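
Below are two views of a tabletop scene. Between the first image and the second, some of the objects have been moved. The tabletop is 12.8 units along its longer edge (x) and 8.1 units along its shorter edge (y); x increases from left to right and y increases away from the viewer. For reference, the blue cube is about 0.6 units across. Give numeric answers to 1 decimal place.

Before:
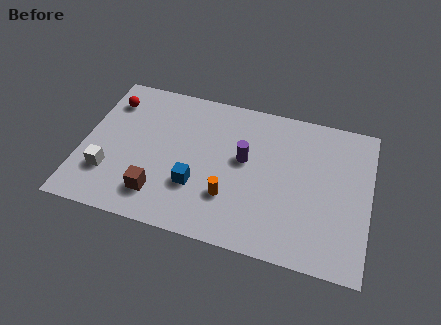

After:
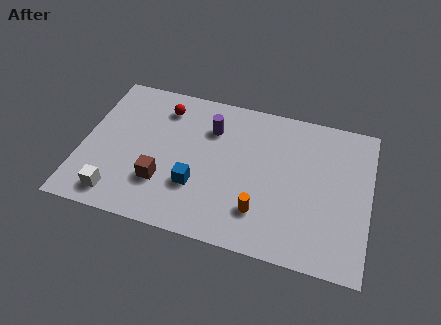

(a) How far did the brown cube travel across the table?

0.7

From (3.6, 1.7) to (3.7, 2.4), the brown cube covered √(0.1² + 0.7²) ≈ 0.7 units.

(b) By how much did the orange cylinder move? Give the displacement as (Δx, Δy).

(1.4, -0.4)

The orange cylinder was at about (6.7, 2.4) and moved to about (8.1, 2.0).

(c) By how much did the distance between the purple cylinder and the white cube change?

-0.3

The distance was about 6.3 in the first image and 6.0 in the second, so they moved 0.3 units closer together.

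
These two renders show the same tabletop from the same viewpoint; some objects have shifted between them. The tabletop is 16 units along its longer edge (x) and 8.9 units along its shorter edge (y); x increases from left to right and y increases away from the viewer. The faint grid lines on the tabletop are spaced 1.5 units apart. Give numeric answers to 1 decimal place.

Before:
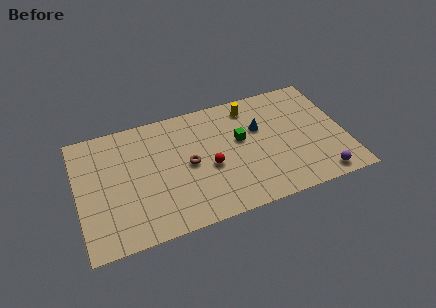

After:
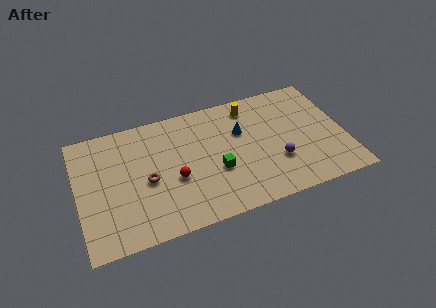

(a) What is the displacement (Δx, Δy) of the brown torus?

(-2.5, -0.4)

From the two frames, the brown torus sits at roughly (6.6, 4.4) before and (4.1, 4.0) after.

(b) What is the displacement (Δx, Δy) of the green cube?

(-1.6, -1.8)

The green cube started near (9.8, 5.2) and ended near (8.2, 3.4).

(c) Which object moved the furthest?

the purple sphere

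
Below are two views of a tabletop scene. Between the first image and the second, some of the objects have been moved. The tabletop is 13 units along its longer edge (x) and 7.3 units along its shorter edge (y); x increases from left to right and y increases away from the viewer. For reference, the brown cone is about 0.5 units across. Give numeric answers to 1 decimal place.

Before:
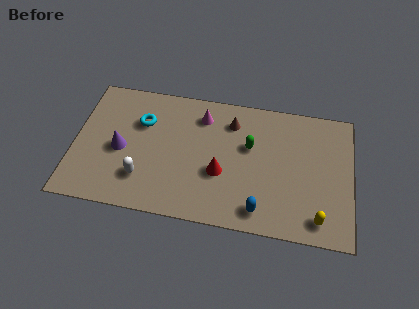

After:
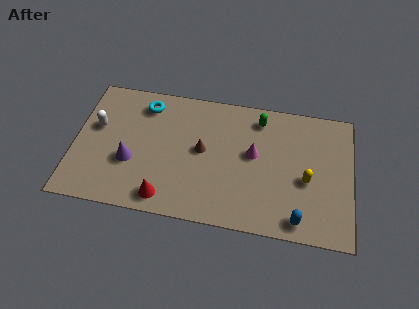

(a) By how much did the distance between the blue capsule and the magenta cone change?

-1.6

The distance was about 5.5 in the first image and 3.9 in the second, so they moved 1.6 units closer together.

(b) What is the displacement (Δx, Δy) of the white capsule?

(-2.3, 2.5)

The white capsule was at about (3.3, 1.9) and moved to about (1.0, 4.4).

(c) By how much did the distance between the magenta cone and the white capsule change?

+2.7

They were about 4.7 units apart before and 7.4 after — 2.7 units further apart.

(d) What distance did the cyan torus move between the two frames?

1.0

The cyan torus was near (3.1, 5.0) before and (3.2, 6.0) after, so it travelled √(0.1² + 1.0²) ≈ 1.0 units.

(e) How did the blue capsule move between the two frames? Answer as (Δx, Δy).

(1.8, -0.2)

The blue capsule started near (8.8, 1.1) and ended near (10.6, 0.9).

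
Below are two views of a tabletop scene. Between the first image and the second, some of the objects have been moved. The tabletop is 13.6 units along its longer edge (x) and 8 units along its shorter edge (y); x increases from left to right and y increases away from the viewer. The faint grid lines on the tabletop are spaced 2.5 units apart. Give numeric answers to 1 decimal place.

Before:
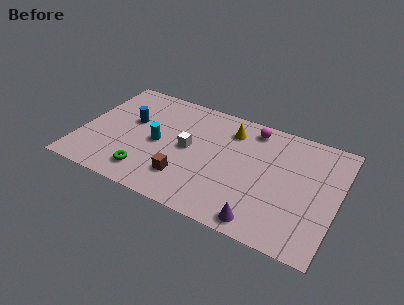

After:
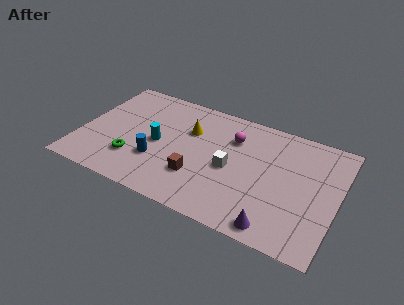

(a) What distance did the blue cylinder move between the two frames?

2.8

From (2.5, 4.8) to (4.2, 2.6), the blue cylinder covered √(1.7² + 2.2²) ≈ 2.8 units.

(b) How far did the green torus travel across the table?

1.1

The green torus moved from about (3.8, 1.5) to (3.0, 2.2), a distance of √(0.8² + 0.7²) ≈ 1.1.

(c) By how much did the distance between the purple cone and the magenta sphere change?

-0.5

The distance was about 6.1 in the first image and 5.6 in the second, so they moved 0.5 units closer together.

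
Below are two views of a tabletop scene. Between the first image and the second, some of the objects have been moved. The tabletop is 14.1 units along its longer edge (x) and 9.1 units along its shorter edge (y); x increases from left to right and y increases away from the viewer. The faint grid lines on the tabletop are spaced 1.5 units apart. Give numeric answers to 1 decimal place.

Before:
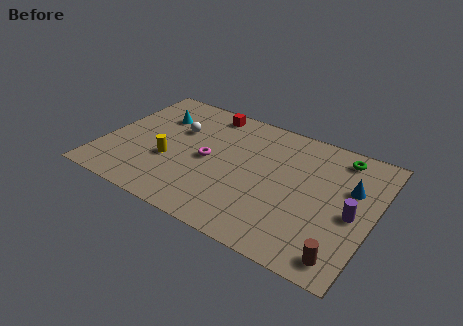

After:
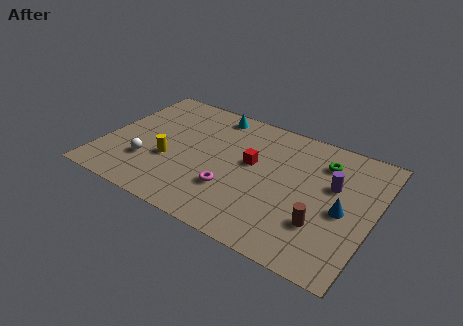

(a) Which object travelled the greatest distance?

the red cube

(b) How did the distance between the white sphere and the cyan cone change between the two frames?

+4.6

The distance was about 1.3 in the first image and 5.9 in the second, so they moved 4.6 units further apart.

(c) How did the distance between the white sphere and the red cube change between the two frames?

+3.3

They were about 2.5 units apart before and 5.8 after — 3.3 units further apart.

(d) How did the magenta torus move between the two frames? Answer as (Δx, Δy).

(1.5, -1.6)

From the two frames, the magenta torus sits at roughly (5.5, 4.4) before and (7.0, 2.8) after.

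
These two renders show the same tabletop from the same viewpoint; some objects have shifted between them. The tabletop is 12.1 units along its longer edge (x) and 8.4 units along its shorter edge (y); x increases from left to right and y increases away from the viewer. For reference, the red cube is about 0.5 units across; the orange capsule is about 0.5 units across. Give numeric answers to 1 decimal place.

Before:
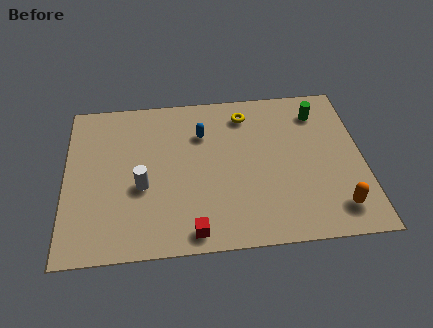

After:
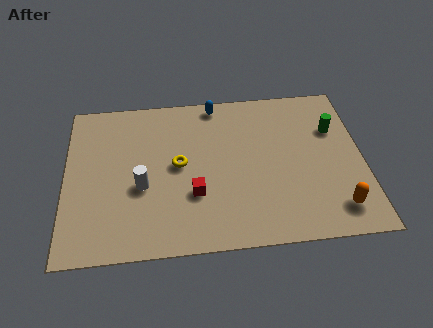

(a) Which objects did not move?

the orange capsule and the white cylinder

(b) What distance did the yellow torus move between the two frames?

3.8

From (7.4, 6.9) to (4.6, 4.4), the yellow torus covered √(2.8² + 2.5²) ≈ 3.8 units.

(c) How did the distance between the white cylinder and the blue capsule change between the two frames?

+1.6

Before: roughly 3.6 units apart; after: 5.2. That's 1.6 units further apart.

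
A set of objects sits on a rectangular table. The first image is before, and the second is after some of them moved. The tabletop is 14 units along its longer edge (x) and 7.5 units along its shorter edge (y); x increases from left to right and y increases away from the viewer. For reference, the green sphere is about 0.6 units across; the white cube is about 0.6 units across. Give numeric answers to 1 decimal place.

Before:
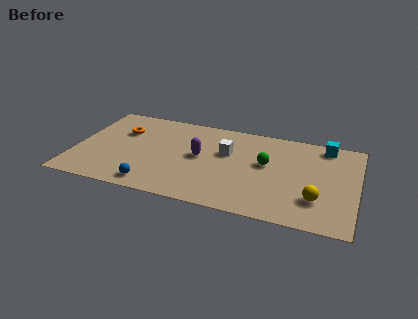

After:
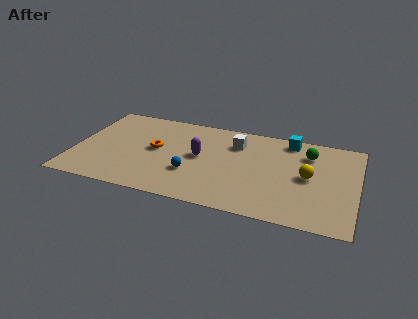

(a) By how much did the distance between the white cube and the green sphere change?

+1.6

They were about 2.0 units apart before and 3.6 after — 1.6 units further apart.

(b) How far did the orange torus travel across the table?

2.1

The orange torus was near (2.2, 5.1) before and (4.0, 4.0) after, so it travelled √(1.8² + 1.1²) ≈ 2.1 units.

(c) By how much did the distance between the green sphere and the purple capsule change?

+2.3

The distance was about 3.3 in the first image and 5.6 in the second, so they moved 2.3 units further apart.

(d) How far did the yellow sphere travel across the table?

1.8

The yellow sphere was near (12.1, 2.1) before and (11.6, 3.8) after, so it travelled √(0.5² + 1.7²) ≈ 1.8 units.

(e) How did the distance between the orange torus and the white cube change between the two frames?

-1.1

They were about 5.3 units apart before and 4.2 after — 1.1 units closer together.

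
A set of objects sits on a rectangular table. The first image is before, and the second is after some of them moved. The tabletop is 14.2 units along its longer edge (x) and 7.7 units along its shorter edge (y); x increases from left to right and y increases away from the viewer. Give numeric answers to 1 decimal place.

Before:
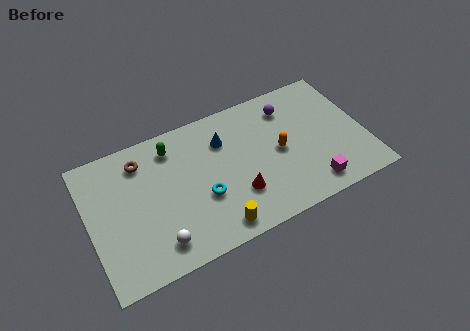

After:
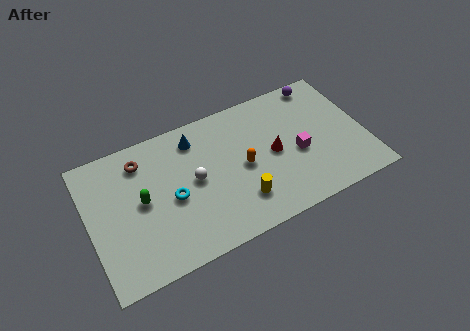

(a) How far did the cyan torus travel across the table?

1.6

From (5.7, 2.9) to (4.2, 3.5), the cyan torus covered √(1.5² + 0.6²) ≈ 1.6 units.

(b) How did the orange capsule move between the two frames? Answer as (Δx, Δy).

(-1.9, -0.1)

From the two frames, the orange capsule sits at roughly (9.8, 3.8) before and (7.9, 3.7) after.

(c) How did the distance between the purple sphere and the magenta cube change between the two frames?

-0.9

The distance was about 4.9 in the first image and 4.0 in the second, so they moved 0.9 units closer together.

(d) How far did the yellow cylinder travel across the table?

1.7

The yellow cylinder moved from about (6.1, 1.0) to (7.5, 1.9), a distance of √(1.4² + 0.9²) ≈ 1.7.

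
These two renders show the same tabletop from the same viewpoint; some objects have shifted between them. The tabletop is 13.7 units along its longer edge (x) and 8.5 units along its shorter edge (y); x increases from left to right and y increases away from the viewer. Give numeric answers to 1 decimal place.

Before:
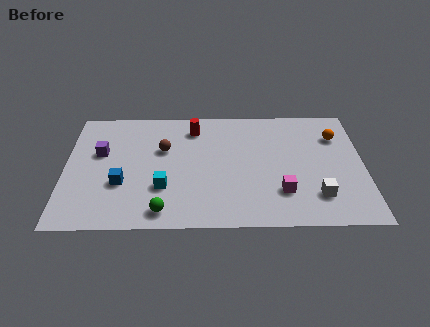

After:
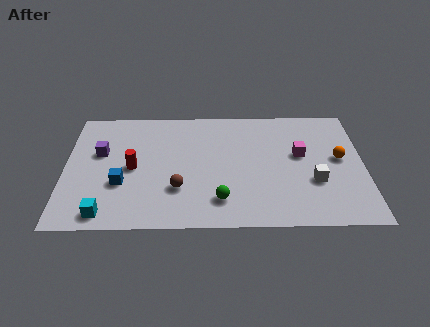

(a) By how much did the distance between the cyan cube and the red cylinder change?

-1.1

They were about 4.4 units apart before and 3.3 after — 1.1 units closer together.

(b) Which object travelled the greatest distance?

the red cylinder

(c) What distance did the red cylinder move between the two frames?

4.0

The red cylinder was near (5.9, 6.9) before and (3.1, 4.1) after, so it travelled √(2.8² + 2.8²) ≈ 4.0 units.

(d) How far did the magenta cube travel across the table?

2.8

The magenta cube was near (9.9, 2.3) before and (10.8, 4.9) after, so it travelled √(0.9² + 2.6²) ≈ 2.8 units.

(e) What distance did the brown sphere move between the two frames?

2.9

The brown sphere was near (4.5, 5.4) before and (5.2, 2.6) after, so it travelled √(0.7² + 2.8²) ≈ 2.9 units.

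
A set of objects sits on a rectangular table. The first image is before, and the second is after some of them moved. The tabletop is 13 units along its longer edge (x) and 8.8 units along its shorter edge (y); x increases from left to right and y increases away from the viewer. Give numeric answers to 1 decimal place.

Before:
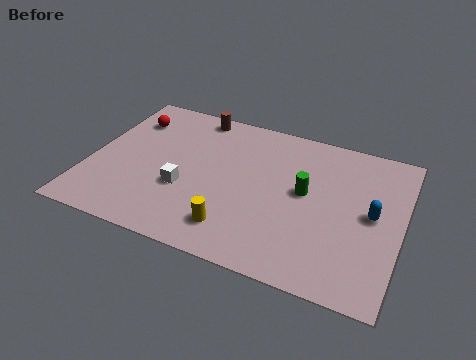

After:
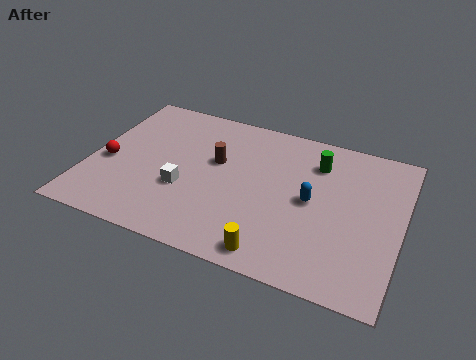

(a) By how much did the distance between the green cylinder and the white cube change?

+1.1

The distance was about 5.2 in the first image and 6.3 in the second, so they moved 1.1 units further apart.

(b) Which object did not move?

the white cube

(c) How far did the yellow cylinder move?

1.8

The yellow cylinder was near (6.4, 1.7) before and (8.1, 1.0) after, so it travelled √(1.7² + 0.7²) ≈ 1.8 units.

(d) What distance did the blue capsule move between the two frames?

2.5

From (11.8, 4.5) to (9.3, 4.4), the blue capsule covered √(2.5² + 0.1²) ≈ 2.5 units.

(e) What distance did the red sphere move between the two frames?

3.0

From (1.3, 6.7) to (0.8, 3.7), the red sphere covered √(0.5² + 3.0²) ≈ 3.0 units.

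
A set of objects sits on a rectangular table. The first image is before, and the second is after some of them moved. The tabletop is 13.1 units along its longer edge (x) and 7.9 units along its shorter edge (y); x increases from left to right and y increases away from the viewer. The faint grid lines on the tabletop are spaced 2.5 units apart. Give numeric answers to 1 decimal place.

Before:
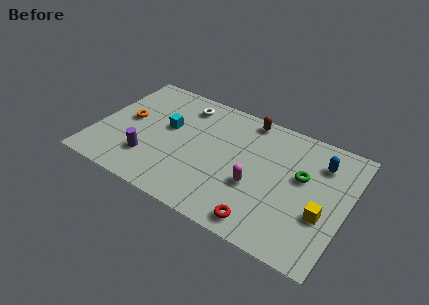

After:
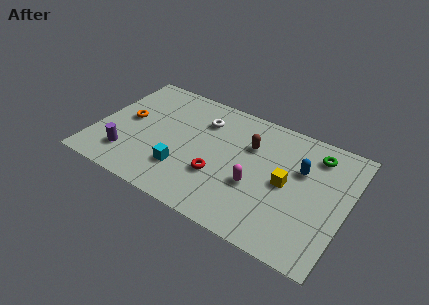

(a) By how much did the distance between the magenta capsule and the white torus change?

-1.2

They were about 5.5 units apart before and 4.3 after — 1.2 units closer together.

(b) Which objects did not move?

the magenta capsule and the orange torus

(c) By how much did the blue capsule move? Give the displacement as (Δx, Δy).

(-0.9, -0.9)

From the two frames, the blue capsule sits at roughly (11.5, 6.0) before and (10.6, 5.1) after.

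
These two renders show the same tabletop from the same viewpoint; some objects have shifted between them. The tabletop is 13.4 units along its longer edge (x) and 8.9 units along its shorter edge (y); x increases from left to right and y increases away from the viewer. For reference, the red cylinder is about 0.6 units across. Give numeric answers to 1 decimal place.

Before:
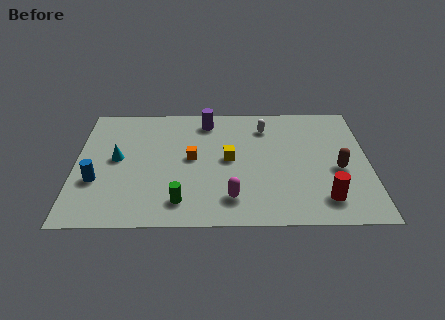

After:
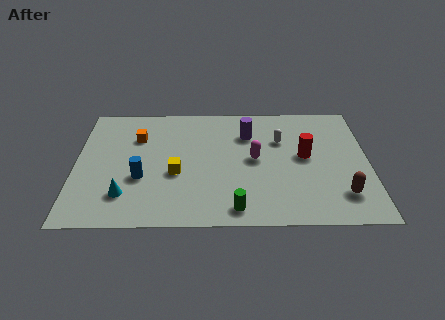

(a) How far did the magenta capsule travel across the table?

3.0

The magenta capsule moved from about (7.1, 1.8) to (8.2, 4.6), a distance of √(1.1² + 2.8²) ≈ 3.0.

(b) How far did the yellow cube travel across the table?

2.6

From (7.0, 4.6) to (4.6, 3.6), the yellow cube covered √(2.4² + 1.0²) ≈ 2.6 units.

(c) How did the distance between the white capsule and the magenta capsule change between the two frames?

-3.6

Before: roughly 5.4 units apart; after: 1.8. That's 3.6 units closer together.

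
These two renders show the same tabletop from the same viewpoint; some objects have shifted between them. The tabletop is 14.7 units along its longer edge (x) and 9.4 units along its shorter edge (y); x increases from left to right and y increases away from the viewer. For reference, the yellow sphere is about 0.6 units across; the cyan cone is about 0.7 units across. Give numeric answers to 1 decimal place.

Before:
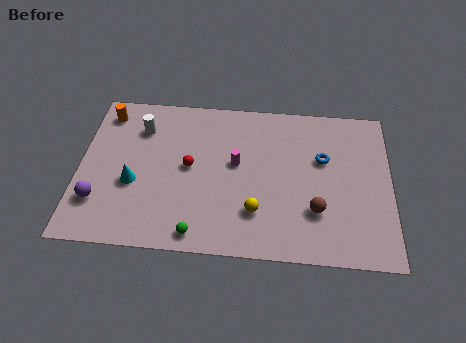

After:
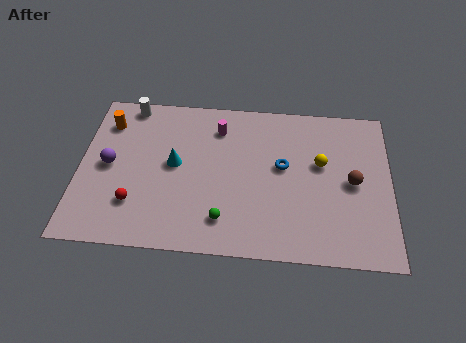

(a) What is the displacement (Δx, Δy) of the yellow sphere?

(3.0, 3.1)

The yellow sphere started near (8.4, 2.5) and ended near (11.4, 5.6).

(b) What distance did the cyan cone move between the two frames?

2.3

The cyan cone was near (2.6, 3.7) before and (4.5, 5.0) after, so it travelled √(1.9² + 1.3²) ≈ 2.3 units.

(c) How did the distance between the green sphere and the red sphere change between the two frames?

+0.3

The distance was about 3.9 in the first image and 4.2 in the second, so they moved 0.3 units further apart.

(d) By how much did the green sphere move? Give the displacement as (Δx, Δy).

(1.2, 0.9)

The green sphere was at about (5.7, 1.0) and moved to about (6.9, 1.9).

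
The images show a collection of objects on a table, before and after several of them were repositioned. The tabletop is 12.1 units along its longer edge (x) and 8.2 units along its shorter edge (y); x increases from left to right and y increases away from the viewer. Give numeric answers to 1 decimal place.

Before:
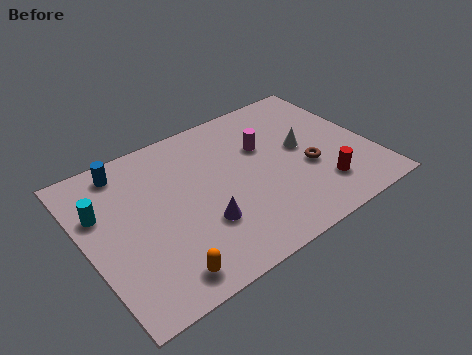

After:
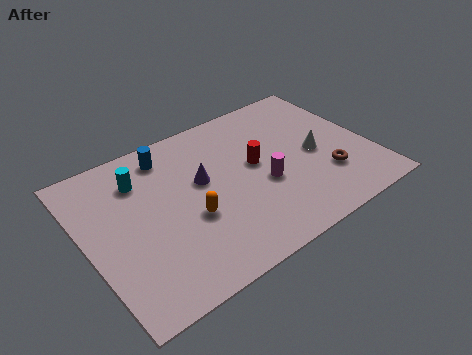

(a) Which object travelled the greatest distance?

the red cylinder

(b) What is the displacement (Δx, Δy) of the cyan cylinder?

(1.8, 0.8)

The cyan cylinder was at about (0.8, 5.4) and moved to about (2.6, 6.2).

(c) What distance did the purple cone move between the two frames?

2.2

The purple cone moved from about (4.6, 2.6) to (5.0, 4.8), a distance of √(0.4² + 2.2²) ≈ 2.2.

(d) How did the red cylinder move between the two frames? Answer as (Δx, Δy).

(-2.3, 2.6)

The red cylinder started near (9.6, 1.9) and ended near (7.3, 4.5).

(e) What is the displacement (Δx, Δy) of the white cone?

(0.5, -0.6)

The white cone started near (9.3, 4.4) and ended near (9.8, 3.8).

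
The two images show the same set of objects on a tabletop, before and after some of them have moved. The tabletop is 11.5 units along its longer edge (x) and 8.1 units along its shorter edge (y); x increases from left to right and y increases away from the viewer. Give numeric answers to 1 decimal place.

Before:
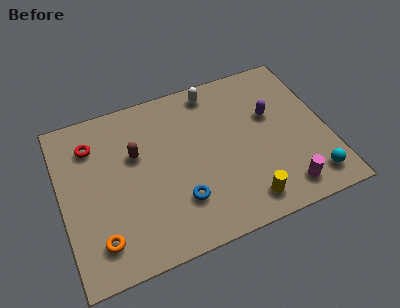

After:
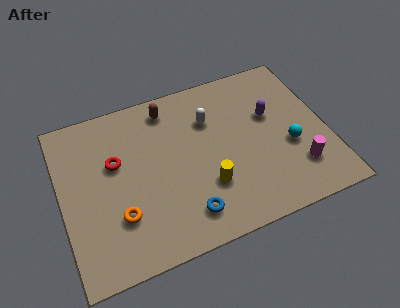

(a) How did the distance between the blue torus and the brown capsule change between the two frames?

+2.1

They were about 3.3 units apart before and 5.4 after — 2.1 units further apart.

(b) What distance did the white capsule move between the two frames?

1.4

The white capsule was near (6.9, 7.1) before and (6.6, 5.7) after, so it travelled √(0.3² + 1.4²) ≈ 1.4 units.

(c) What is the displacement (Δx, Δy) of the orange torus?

(0.9, 0.8)

The orange torus was at about (1.4, 1.6) and moved to about (2.3, 2.4).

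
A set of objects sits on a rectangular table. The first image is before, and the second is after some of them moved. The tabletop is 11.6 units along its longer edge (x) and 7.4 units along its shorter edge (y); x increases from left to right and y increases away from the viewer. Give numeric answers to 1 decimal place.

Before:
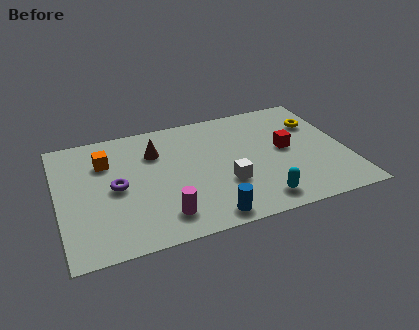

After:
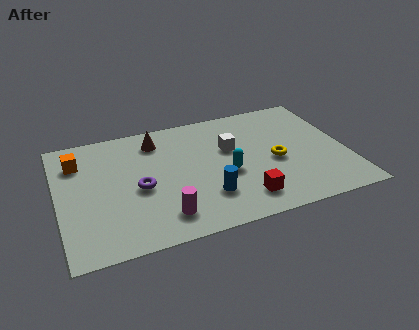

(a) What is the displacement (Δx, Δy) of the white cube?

(0.4, 2.1)

From the two frames, the white cube sits at roughly (6.6, 2.5) before and (7.0, 4.6) after.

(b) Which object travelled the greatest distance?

the red cube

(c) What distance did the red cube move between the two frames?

3.2

The red cube was near (9.2, 3.9) before and (7.2, 1.4) after, so it travelled √(2.0² + 2.5²) ≈ 3.2 units.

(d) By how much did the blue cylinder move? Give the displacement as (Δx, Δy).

(0.1, 1.2)

The blue cylinder was at about (5.7, 0.8) and moved to about (5.8, 2.0).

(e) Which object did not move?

the magenta cylinder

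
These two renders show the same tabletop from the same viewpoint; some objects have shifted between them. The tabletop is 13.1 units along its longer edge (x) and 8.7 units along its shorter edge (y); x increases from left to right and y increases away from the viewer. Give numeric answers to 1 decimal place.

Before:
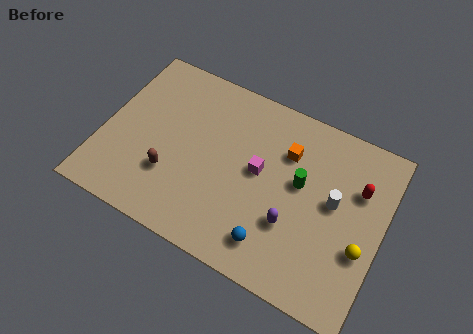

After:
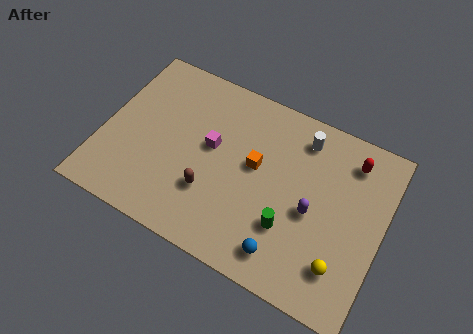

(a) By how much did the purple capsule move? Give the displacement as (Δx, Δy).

(0.8, 1.0)

The purple capsule was at about (9.1, 2.9) and moved to about (9.9, 3.9).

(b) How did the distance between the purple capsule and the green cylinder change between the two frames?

-0.6

Before: roughly 2.1 units apart; after: 1.5. That's 0.6 units closer together.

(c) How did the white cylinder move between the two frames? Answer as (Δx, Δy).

(-1.8, 2.4)

The white cylinder started near (10.8, 4.8) and ended near (9.0, 7.2).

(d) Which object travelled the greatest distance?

the white cylinder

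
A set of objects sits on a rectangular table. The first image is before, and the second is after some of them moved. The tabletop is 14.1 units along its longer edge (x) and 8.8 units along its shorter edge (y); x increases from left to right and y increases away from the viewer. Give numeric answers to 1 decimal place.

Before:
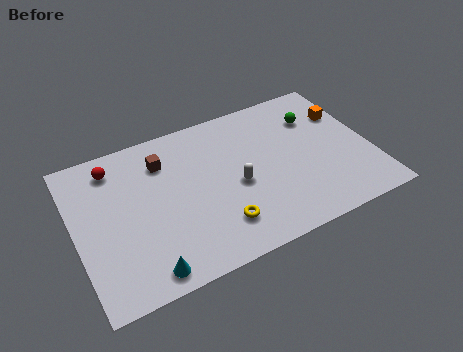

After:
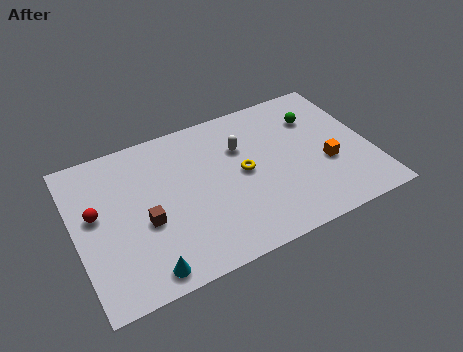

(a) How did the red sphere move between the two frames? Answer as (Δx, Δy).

(-1.1, -2.3)

The red sphere was at about (2.1, 7.3) and moved to about (1.0, 5.0).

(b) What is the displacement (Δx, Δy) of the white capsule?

(0.5, 2.1)

From the two frames, the white capsule sits at roughly (7.6, 3.9) before and (8.1, 6.0) after.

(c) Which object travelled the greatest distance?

the brown cube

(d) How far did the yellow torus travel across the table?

2.9

From (6.5, 2.0) to (8.0, 4.5), the yellow torus covered √(1.5² + 2.5²) ≈ 2.9 units.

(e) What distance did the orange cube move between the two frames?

3.0

From (13.2, 6.1) to (11.9, 3.4), the orange cube covered √(1.3² + 2.7²) ≈ 3.0 units.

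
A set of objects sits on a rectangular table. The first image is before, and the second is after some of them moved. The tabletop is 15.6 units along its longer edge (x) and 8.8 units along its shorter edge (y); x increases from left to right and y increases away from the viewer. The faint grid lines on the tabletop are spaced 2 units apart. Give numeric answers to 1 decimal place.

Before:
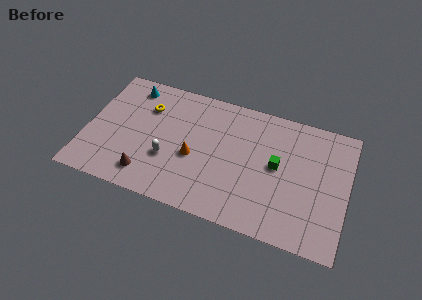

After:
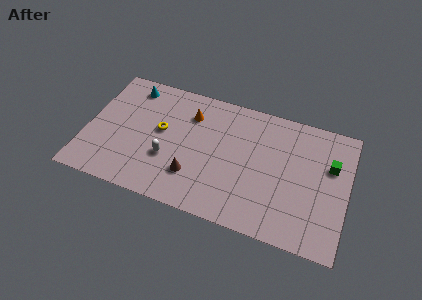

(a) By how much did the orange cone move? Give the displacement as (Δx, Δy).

(-0.5, 2.9)

The orange cone was at about (6.5, 3.7) and moved to about (6.0, 6.6).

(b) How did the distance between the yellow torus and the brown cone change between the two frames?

-1.4

The distance was about 4.7 in the first image and 3.3 in the second, so they moved 1.4 units closer together.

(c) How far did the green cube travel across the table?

3.3

The green cube moved from about (11.4, 4.7) to (14.5, 5.7), a distance of √(3.1² + 1.0²) ≈ 3.3.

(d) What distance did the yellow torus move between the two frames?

1.7

The yellow torus moved from about (3.4, 6.3) to (4.4, 4.9), a distance of √(1.0² + 1.4²) ≈ 1.7.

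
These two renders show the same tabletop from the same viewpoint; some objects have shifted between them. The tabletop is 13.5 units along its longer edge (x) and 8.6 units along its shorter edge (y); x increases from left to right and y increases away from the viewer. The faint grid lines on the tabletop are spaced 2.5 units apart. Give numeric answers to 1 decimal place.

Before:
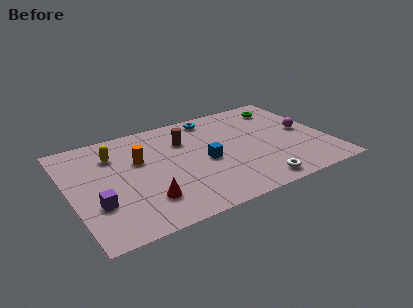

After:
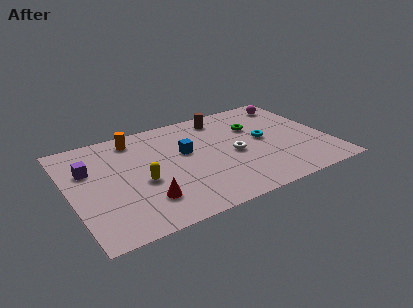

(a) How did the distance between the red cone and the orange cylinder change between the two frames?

+1.9

Before: roughly 3.3 units apart; after: 5.2. That's 1.9 units further apart.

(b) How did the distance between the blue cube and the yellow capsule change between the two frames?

-2.2

Before: roughly 5.1 units apart; after: 2.9. That's 2.2 units closer together.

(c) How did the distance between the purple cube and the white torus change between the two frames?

-0.6

They were about 8.2 units apart before and 7.6 after — 0.6 units closer together.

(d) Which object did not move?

the red cone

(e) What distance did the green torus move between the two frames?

2.2

The green torus was near (11.7, 7.0) before and (9.9, 5.8) after, so it travelled √(1.8² + 1.2²) ≈ 2.2 units.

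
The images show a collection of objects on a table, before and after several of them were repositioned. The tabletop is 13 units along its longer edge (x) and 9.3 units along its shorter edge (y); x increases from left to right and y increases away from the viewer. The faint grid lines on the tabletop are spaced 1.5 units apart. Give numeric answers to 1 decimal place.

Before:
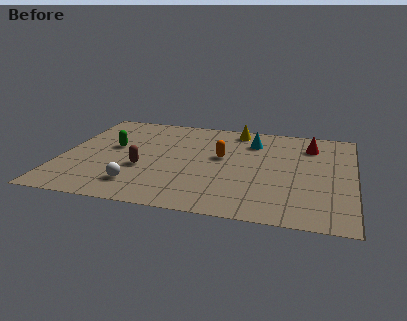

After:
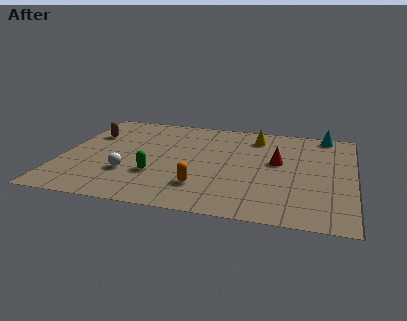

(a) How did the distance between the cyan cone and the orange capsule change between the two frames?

+5.9

The distance was about 2.2 in the first image and 8.1 in the second, so they moved 5.9 units further apart.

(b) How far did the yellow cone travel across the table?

1.1

From (7.6, 8.2) to (8.5, 7.6), the yellow cone covered √(0.9² + 0.6²) ≈ 1.1 units.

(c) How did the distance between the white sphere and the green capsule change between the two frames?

-2.5

The distance was about 3.7 in the first image and 1.2 in the second, so they moved 2.5 units closer together.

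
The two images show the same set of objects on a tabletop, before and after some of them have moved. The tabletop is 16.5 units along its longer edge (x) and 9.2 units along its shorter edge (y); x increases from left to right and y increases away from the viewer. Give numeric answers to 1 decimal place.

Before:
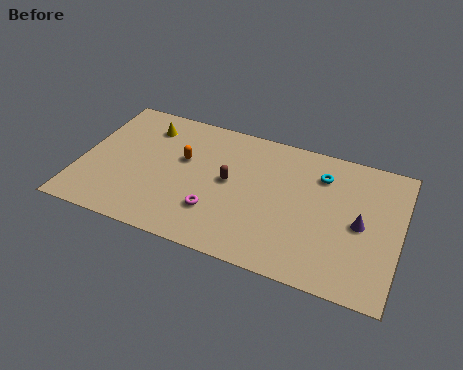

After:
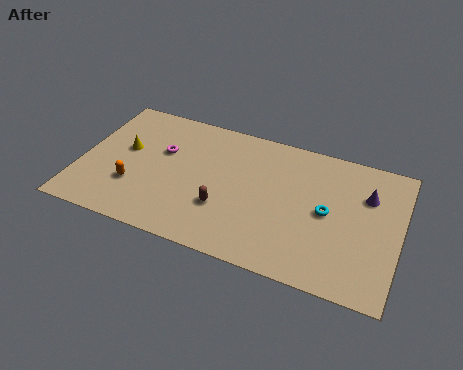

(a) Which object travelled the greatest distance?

the magenta torus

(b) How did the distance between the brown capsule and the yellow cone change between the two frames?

+0.7

Before: roughly 5.2 units apart; after: 5.9. That's 0.7 units further apart.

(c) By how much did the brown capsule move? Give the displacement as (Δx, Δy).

(-0.1, -1.9)

From the two frames, the brown capsule sits at roughly (7.7, 4.9) before and (7.6, 3.0) after.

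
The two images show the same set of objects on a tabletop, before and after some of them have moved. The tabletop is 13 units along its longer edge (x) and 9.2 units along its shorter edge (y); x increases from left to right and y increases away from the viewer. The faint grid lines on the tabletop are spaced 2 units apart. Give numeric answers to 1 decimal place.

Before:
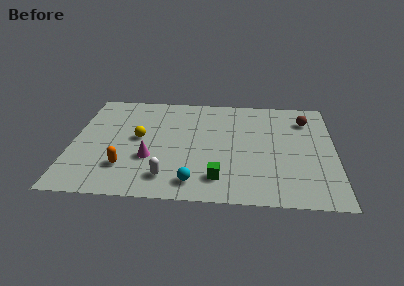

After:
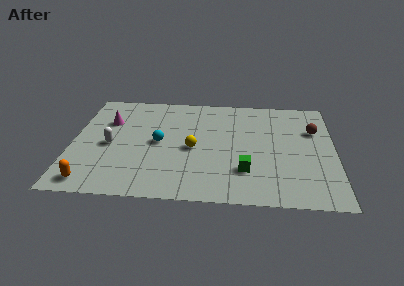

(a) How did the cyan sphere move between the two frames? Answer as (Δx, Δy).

(-1.8, 3.2)

The cyan sphere was at about (6.1, 1.4) and moved to about (4.3, 4.6).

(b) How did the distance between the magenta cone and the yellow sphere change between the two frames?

+3.0

They were about 1.8 units apart before and 4.8 after — 3.0 units further apart.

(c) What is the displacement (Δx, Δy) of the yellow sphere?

(2.7, -0.7)

The yellow sphere started near (3.3, 4.9) and ended near (6.0, 4.2).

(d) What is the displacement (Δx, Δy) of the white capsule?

(-2.9, 2.5)

The white capsule was at about (4.8, 1.7) and moved to about (1.9, 4.2).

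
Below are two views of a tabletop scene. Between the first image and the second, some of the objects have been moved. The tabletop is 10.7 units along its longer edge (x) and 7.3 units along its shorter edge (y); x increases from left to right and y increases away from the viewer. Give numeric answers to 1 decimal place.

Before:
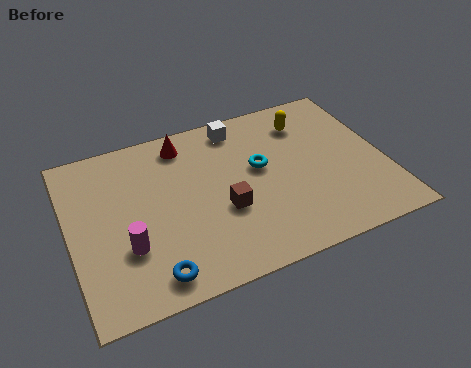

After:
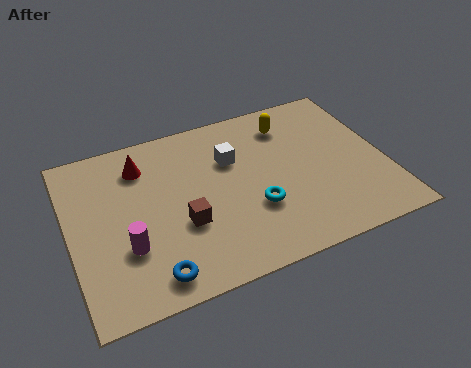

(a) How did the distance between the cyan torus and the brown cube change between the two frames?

+0.4

They were about 2.0 units apart before and 2.4 after — 0.4 units further apart.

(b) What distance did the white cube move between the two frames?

1.5

From (6.0, 6.3) to (5.6, 4.9), the white cube covered √(0.4² + 1.4²) ≈ 1.5 units.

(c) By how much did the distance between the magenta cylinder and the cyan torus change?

-0.7

Before: roughly 5.0 units apart; after: 4.3. That's 0.7 units closer together.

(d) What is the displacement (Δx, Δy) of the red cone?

(-1.5, -0.5)

The red cone was at about (4.1, 6.2) and moved to about (2.6, 5.7).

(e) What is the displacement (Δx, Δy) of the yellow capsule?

(-0.6, 0.1)

From the two frames, the yellow capsule sits at roughly (8.3, 5.7) before and (7.7, 5.8) after.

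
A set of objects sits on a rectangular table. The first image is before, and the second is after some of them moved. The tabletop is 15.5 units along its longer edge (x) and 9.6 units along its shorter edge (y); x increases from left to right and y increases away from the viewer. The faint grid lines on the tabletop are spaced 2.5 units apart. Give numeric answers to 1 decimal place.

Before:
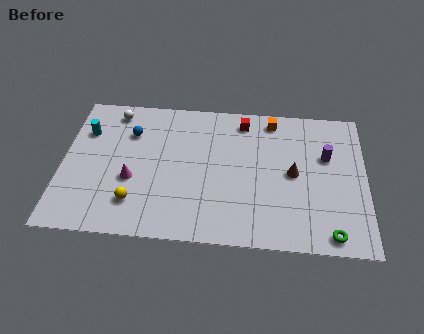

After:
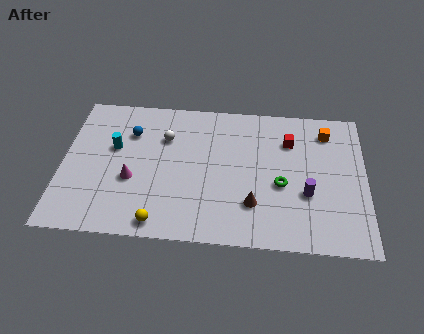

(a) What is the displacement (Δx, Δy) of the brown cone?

(-2.0, -2.2)

The brown cone was at about (11.8, 4.8) and moved to about (9.8, 2.6).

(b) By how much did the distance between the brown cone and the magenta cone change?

-2.0

Before: roughly 8.3 units apart; after: 6.3. That's 2.0 units closer together.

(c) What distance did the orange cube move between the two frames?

2.9

The orange cube moved from about (10.7, 8.4) to (13.5, 7.8), a distance of √(2.8² + 0.6²) ≈ 2.9.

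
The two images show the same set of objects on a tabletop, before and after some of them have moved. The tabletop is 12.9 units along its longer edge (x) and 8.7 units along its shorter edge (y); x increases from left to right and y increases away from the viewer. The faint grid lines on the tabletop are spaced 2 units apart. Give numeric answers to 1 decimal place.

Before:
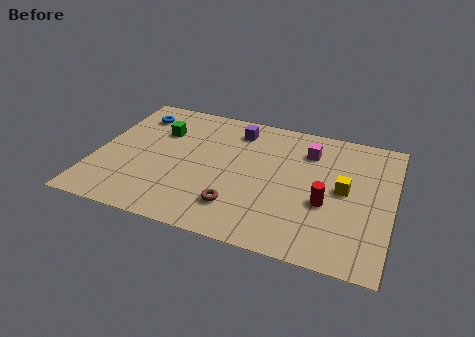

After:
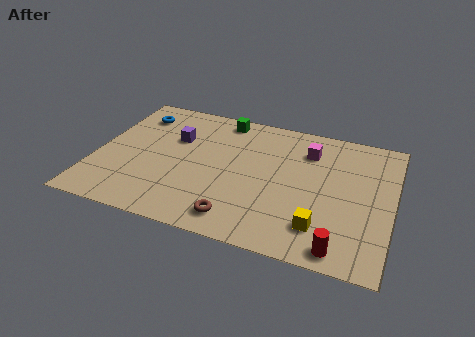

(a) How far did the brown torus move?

0.7

The brown torus moved from about (6.4, 2.0) to (6.5, 1.3), a distance of √(0.1² + 0.7²) ≈ 0.7.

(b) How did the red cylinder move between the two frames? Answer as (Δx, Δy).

(0.8, -2.5)

The red cylinder started near (10.1, 3.4) and ended near (10.9, 0.9).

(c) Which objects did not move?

the magenta cube and the blue torus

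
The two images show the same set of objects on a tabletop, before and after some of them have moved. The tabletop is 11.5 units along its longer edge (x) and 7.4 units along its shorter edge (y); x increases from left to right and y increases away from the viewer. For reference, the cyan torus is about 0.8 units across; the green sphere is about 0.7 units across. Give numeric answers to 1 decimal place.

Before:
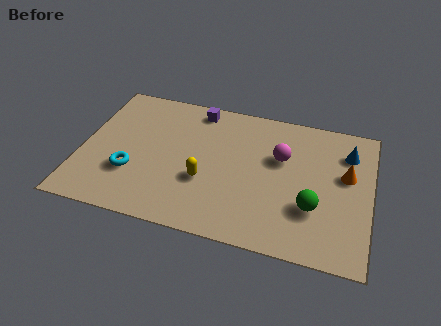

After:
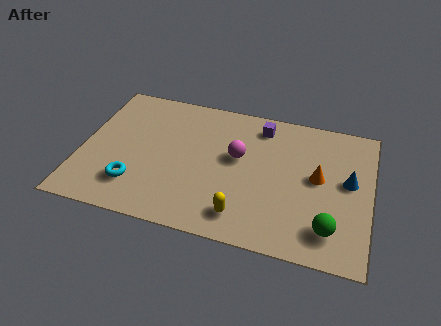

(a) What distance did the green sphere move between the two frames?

1.1

The green sphere was near (9.3, 2.4) before and (10.0, 1.5) after, so it travelled √(0.7² + 0.9²) ≈ 1.1 units.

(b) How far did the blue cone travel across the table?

1.5

The blue cone moved from about (10.5, 5.6) to (10.6, 4.1), a distance of √(0.1² + 1.5²) ≈ 1.5.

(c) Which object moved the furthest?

the purple cube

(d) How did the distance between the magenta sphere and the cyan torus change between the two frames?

-1.6

Before: roughly 6.2 units apart; after: 4.6. That's 1.6 units closer together.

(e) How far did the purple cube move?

2.6

The purple cube moved from about (4.4, 6.5) to (7.0, 6.2), a distance of √(2.6² + 0.3²) ≈ 2.6.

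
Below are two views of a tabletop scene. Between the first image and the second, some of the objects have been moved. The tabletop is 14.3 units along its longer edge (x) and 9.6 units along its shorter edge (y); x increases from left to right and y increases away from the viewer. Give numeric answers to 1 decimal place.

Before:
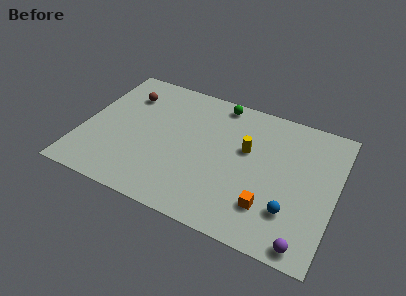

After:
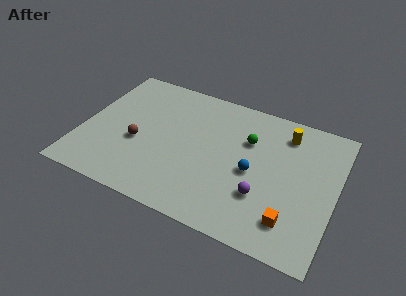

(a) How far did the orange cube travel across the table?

1.4

The orange cube moved from about (10.8, 2.4) to (12.1, 2.0), a distance of √(1.3² + 0.4²) ≈ 1.4.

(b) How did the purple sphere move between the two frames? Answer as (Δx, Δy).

(-2.6, 2.1)

The purple sphere was at about (13.0, 0.9) and moved to about (10.4, 3.0).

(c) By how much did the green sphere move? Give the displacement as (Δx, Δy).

(1.9, -2.1)

The green sphere was at about (7.3, 8.6) and moved to about (9.2, 6.5).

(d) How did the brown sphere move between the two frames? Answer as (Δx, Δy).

(1.1, -3.3)

From the two frames, the brown sphere sits at roughly (2.1, 7.2) before and (3.2, 3.9) after.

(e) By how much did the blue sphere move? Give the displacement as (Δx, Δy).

(-2.3, 1.8)

The blue sphere was at about (12.0, 2.6) and moved to about (9.7, 4.4).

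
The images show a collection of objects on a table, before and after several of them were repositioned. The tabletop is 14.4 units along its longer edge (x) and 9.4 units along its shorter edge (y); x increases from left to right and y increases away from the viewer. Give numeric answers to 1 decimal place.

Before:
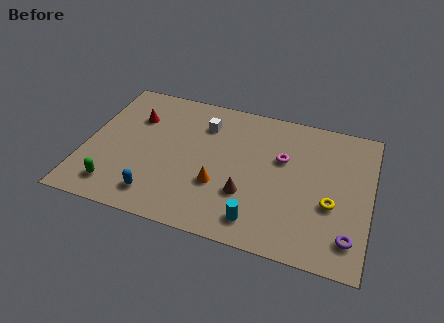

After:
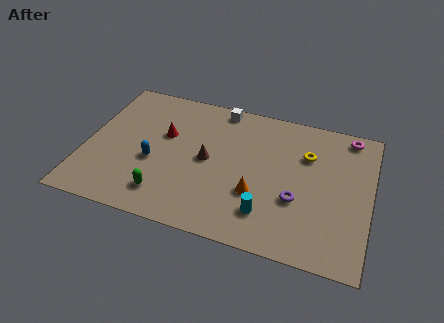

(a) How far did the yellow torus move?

3.2

The yellow torus was near (12.5, 3.6) before and (11.1, 6.5) after, so it travelled √(1.4² + 2.9²) ≈ 3.2 units.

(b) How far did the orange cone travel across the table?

1.9

From (6.9, 3.2) to (8.8, 3.2), the orange cone covered √(1.9² + 0.0²) ≈ 1.9 units.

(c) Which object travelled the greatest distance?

the magenta torus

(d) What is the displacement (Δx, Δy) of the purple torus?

(-2.7, 1.6)

From the two frames, the purple torus sits at roughly (13.5, 1.8) before and (10.8, 3.4) after.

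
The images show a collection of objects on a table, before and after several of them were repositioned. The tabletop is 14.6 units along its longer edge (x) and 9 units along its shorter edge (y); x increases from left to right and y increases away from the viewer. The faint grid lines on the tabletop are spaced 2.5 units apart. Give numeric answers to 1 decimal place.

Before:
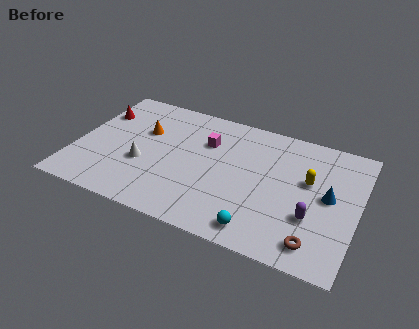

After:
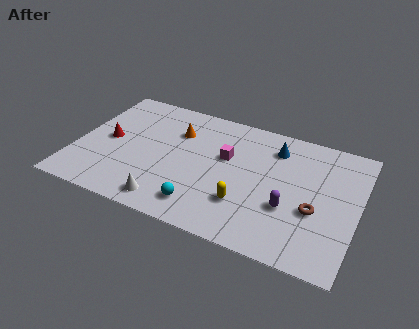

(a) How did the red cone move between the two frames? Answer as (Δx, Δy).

(0.8, -1.9)

The red cone started near (0.8, 6.4) and ended near (1.6, 4.5).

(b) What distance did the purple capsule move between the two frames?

1.2

From (12.4, 3.0) to (11.2, 3.2), the purple capsule covered √(1.2² + 0.2²) ≈ 1.2 units.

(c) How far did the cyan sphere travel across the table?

3.0

The cyan sphere was near (9.9, 1.2) before and (6.9, 1.6) after, so it travelled √(3.0² + 0.4²) ≈ 3.0 units.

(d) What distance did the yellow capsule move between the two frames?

4.1

The yellow capsule was near (12.0, 5.4) before and (9.0, 2.6) after, so it travelled √(3.0² + 2.8²) ≈ 4.1 units.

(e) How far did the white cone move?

2.7

The white cone was near (3.6, 3.4) before and (5.2, 1.2) after, so it travelled √(1.6² + 2.2²) ≈ 2.7 units.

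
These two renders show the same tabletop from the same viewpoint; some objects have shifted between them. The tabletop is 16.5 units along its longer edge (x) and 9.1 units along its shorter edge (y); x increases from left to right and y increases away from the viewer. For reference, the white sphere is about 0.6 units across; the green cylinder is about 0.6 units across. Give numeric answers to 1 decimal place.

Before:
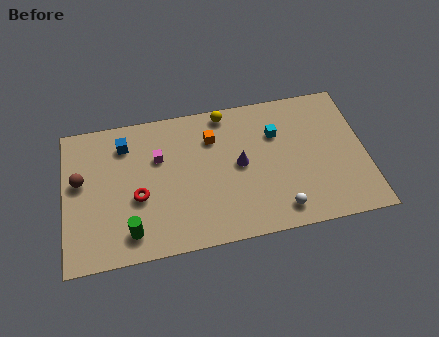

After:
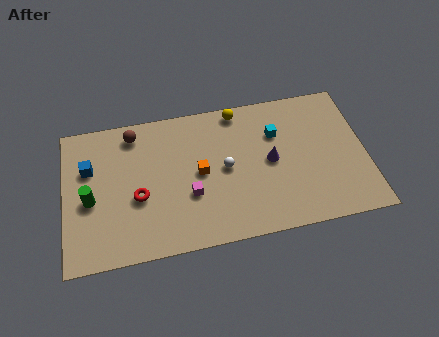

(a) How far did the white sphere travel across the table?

4.3

The white sphere moved from about (11.6, 1.4) to (8.8, 4.6), a distance of √(2.8² + 3.2²) ≈ 4.3.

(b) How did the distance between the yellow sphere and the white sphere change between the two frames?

-3.6

Before: roughly 7.3 units apart; after: 3.7. That's 3.6 units closer together.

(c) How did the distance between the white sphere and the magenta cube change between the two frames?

-5.5

The distance was about 7.9 in the first image and 2.4 in the second, so they moved 5.5 units closer together.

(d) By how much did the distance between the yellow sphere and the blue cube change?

+2.9

They were about 5.7 units apart before and 8.6 after — 2.9 units further apart.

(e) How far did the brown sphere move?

3.9

From (0.9, 5.3) to (3.9, 7.8), the brown sphere covered √(3.0² + 2.5²) ≈ 3.9 units.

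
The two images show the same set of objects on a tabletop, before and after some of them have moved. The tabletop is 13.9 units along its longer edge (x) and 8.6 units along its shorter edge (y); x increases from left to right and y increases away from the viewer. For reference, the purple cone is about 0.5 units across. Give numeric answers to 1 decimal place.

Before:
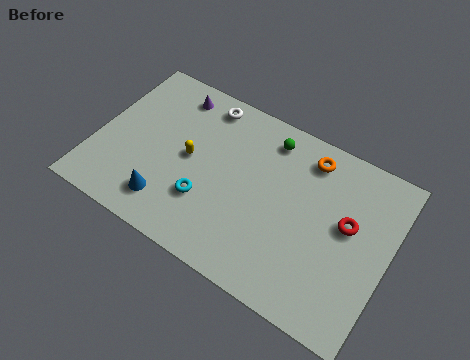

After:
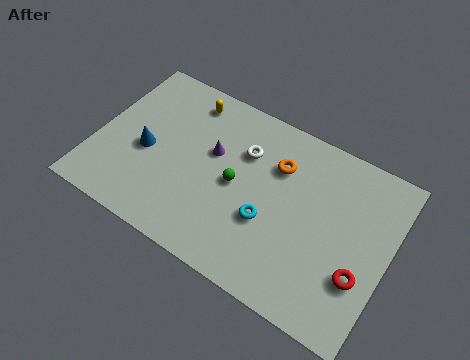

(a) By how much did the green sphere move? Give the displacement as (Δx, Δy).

(-1.1, -3.0)

The green sphere was at about (7.8, 7.2) and moved to about (6.7, 4.2).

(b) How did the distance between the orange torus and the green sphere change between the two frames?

+0.6

The distance was about 1.9 in the first image and 2.5 in the second, so they moved 0.6 units further apart.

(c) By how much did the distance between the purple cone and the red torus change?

-1.3

They were about 9.1 units apart before and 7.8 after — 1.3 units closer together.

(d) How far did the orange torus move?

1.7

The orange torus moved from about (9.7, 7.2) to (8.4, 6.1), a distance of √(1.3² + 1.1²) ≈ 1.7.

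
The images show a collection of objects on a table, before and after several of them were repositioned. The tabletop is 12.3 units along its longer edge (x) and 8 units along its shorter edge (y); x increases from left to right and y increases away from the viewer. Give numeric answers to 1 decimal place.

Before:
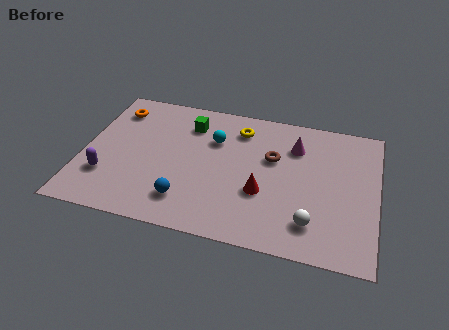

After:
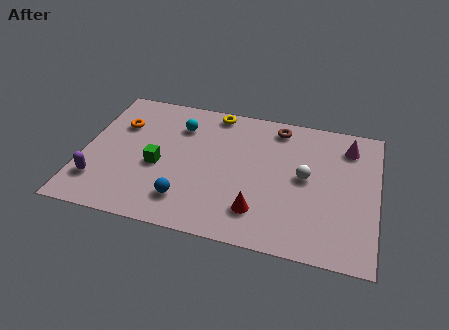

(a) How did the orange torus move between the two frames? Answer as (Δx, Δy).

(0.3, -0.9)

The orange torus started near (1.1, 6.4) and ended near (1.4, 5.5).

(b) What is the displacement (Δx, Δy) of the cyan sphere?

(-1.5, 0.5)

The cyan sphere was at about (5.4, 5.5) and moved to about (3.9, 6.0).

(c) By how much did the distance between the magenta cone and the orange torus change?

+1.9

Before: roughly 7.7 units apart; after: 9.6. That's 1.9 units further apart.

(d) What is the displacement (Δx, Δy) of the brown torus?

(0.1, 1.9)

The brown torus started near (7.9, 5.0) and ended near (8.0, 6.9).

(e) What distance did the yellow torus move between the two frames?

1.4

The yellow torus was near (6.4, 6.4) before and (5.3, 7.2) after, so it travelled √(1.1² + 0.8²) ≈ 1.4 units.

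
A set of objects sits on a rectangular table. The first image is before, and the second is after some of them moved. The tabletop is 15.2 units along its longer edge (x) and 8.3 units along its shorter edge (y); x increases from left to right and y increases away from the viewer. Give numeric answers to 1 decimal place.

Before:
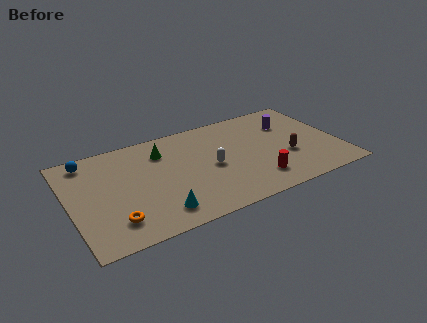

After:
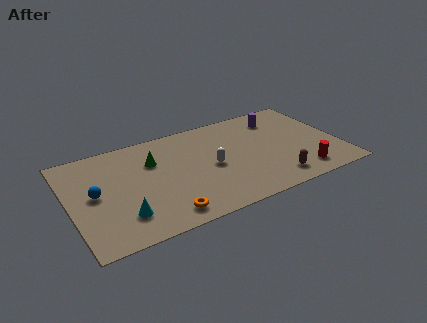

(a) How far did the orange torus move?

2.8

From (2.2, 1.8) to (4.9, 1.2), the orange torus covered √(2.7² + 0.6²) ≈ 2.8 units.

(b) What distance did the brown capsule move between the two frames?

2.0

From (12.2, 3.1) to (11.2, 1.4), the brown capsule covered √(1.0² + 1.7²) ≈ 2.0 units.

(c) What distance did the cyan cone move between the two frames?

2.0

The cyan cone was near (4.6, 1.5) before and (2.7, 2.0) after, so it travelled √(1.9² + 0.5²) ≈ 2.0 units.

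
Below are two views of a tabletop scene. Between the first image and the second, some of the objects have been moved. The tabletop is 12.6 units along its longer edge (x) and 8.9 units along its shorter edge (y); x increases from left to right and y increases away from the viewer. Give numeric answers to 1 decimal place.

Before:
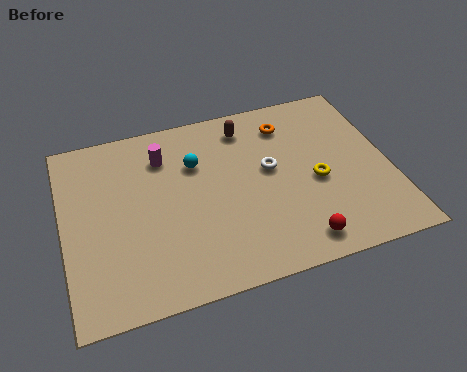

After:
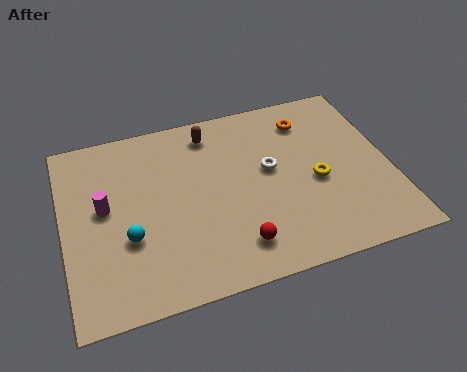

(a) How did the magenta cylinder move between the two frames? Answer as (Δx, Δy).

(-2.4, -1.9)

From the two frames, the magenta cylinder sits at roughly (4.0, 6.8) before and (1.6, 4.9) after.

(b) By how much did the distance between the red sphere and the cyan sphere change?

-1.7

The distance was about 6.0 in the first image and 4.3 in the second, so they moved 1.7 units closer together.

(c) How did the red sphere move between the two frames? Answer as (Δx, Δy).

(-2.3, 0.5)

From the two frames, the red sphere sits at roughly (8.7, 1.2) before and (6.4, 1.7) after.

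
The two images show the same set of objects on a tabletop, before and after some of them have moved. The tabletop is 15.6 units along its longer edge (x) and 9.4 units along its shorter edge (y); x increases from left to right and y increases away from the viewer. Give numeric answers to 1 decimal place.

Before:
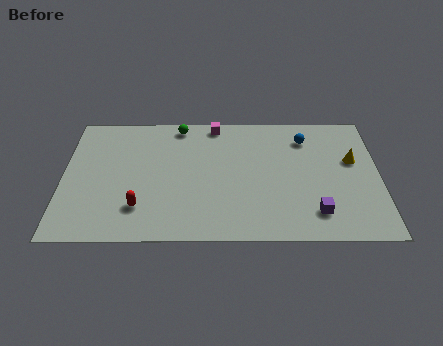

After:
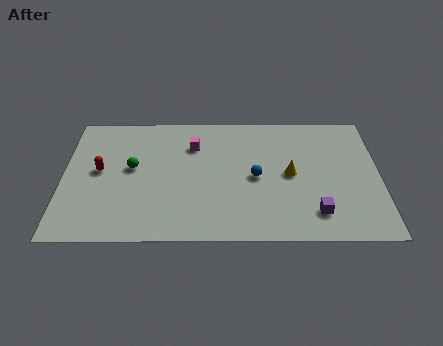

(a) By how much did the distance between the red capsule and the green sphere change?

-4.8

They were about 6.4 units apart before and 1.6 after — 4.8 units closer together.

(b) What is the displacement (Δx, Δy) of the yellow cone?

(-3.1, -1.0)

The yellow cone started near (14.3, 5.7) and ended near (11.2, 4.7).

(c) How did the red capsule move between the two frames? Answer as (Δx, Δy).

(-2.0, 2.7)

The red capsule was at about (3.8, 2.3) and moved to about (1.8, 5.0).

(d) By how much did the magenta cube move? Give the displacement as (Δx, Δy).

(-1.1, -1.6)

From the two frames, the magenta cube sits at roughly (7.5, 8.5) before and (6.4, 6.9) after.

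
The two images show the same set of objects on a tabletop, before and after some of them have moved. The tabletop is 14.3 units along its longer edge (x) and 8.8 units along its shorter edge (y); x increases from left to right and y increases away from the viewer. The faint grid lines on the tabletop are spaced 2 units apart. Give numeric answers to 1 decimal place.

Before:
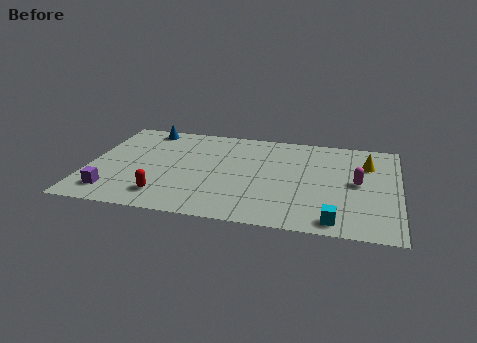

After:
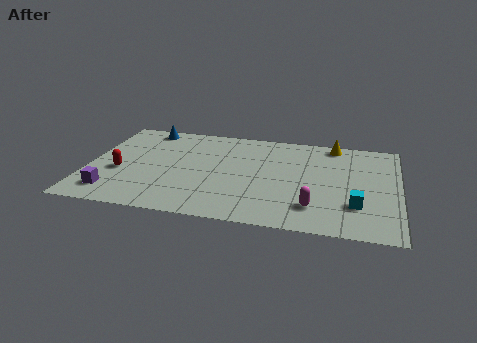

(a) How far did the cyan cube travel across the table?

1.7

The cyan cube was near (11.5, 1.0) before and (12.4, 2.5) after, so it travelled √(0.9² + 1.5²) ≈ 1.7 units.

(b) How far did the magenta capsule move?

3.1

The magenta capsule was near (12.4, 4.5) before and (10.5, 2.0) after, so it travelled √(1.9² + 2.5²) ≈ 3.1 units.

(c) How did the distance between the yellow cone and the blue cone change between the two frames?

-1.7

Before: roughly 10.5 units apart; after: 8.8. That's 1.7 units closer together.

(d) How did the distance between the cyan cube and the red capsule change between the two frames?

+3.1

The distance was about 7.8 in the first image and 10.9 in the second, so they moved 3.1 units further apart.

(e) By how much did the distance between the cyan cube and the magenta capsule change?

-1.6

Before: roughly 3.6 units apart; after: 2.0. That's 1.6 units closer together.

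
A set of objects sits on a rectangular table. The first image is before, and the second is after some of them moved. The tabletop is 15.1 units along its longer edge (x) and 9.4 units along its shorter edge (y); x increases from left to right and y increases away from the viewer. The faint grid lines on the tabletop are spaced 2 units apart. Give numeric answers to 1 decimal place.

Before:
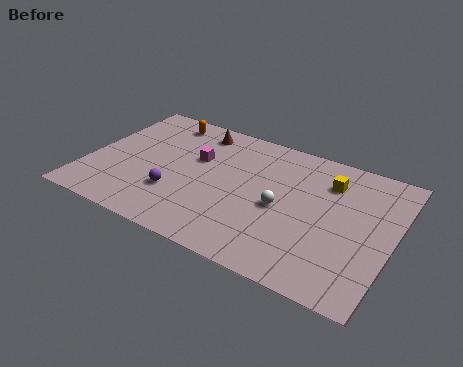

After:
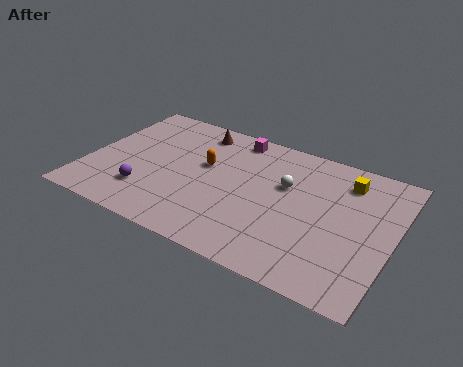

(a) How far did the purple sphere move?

1.5

The purple sphere was near (4.6, 2.9) before and (3.2, 2.4) after, so it travelled √(1.4² + 0.5²) ≈ 1.5 units.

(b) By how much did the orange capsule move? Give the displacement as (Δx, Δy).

(2.6, -2.5)

From the two frames, the orange capsule sits at roughly (3.1, 8.1) before and (5.7, 5.6) after.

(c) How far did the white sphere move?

1.6

The white sphere moved from about (9.7, 4.3) to (9.7, 5.9), a distance of √(0.0² + 1.6²) ≈ 1.6.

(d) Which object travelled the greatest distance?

the orange capsule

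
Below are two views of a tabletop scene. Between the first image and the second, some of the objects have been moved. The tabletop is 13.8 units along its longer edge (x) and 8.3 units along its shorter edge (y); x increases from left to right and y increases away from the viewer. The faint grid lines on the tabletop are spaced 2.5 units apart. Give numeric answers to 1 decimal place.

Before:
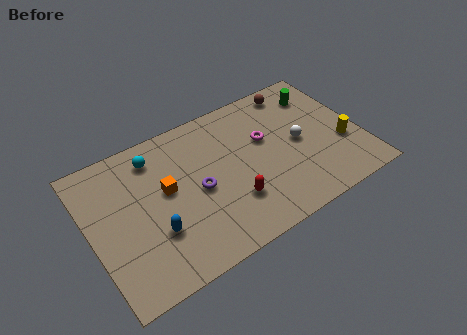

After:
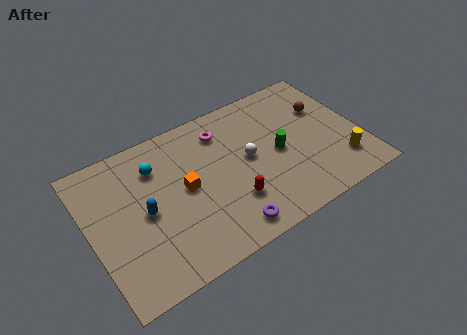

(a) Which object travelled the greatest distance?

the green cylinder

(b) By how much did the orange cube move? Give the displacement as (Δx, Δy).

(0.9, -0.4)

The orange cube started near (3.9, 4.7) and ended near (4.8, 4.3).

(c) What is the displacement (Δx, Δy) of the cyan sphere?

(0.0, -0.6)

From the two frames, the cyan sphere sits at roughly (3.6, 6.8) before and (3.6, 6.2) after.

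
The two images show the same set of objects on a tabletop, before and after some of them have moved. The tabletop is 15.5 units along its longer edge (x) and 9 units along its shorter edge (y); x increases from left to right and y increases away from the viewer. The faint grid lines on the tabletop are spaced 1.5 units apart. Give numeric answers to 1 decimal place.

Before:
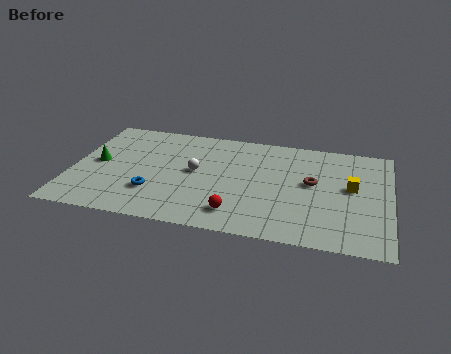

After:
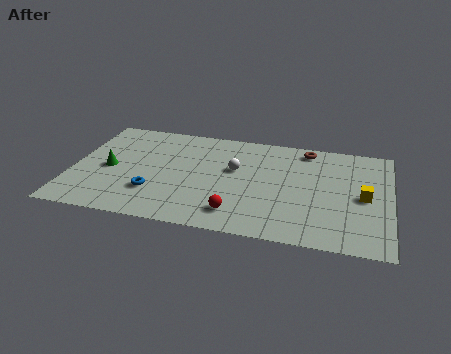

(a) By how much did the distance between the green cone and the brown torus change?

-0.3

They were about 10.5 units apart before and 10.2 after — 0.3 units closer together.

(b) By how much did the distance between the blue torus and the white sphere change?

+1.8

Before: roughly 2.9 units apart; after: 4.7. That's 1.8 units further apart.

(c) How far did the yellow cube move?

0.9

From (13.6, 5.0) to (14.2, 4.3), the yellow cube covered √(0.6² + 0.7²) ≈ 0.9 units.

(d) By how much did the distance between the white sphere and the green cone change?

+1.4

Before: roughly 4.8 units apart; after: 6.2. That's 1.4 units further apart.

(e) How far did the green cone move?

0.7

The green cone moved from about (1.2, 4.6) to (1.8, 4.2), a distance of √(0.6² + 0.4²) ≈ 0.7.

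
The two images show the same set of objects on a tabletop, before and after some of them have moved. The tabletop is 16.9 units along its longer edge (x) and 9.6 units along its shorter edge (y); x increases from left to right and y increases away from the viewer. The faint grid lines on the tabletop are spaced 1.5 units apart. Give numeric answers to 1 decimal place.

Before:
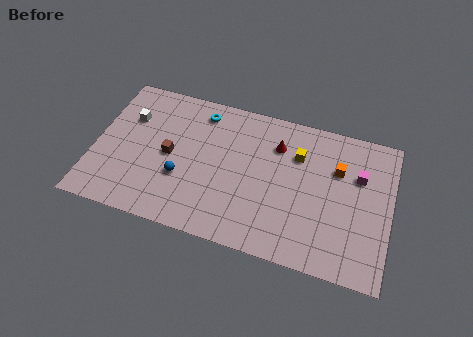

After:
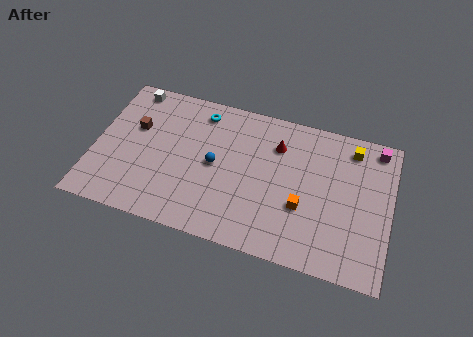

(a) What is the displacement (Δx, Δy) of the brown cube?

(-2.1, 1.3)

From the two frames, the brown cube sits at roughly (4.3, 4.7) before and (2.2, 6.0) after.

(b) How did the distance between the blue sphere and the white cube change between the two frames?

+1.8

They were about 4.6 units apart before and 6.4 after — 1.8 units further apart.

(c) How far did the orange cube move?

3.5

The orange cube was near (13.8, 6.5) before and (12.0, 3.5) after, so it travelled √(1.8² + 3.0²) ≈ 3.5 units.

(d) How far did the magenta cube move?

2.3

The magenta cube moved from about (15.0, 6.4) to (15.9, 8.5), a distance of √(0.9² + 2.1²) ≈ 2.3.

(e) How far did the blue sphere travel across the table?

2.3

The blue sphere moved from about (5.1, 3.4) to (6.9, 4.8), a distance of √(1.8² + 1.4²) ≈ 2.3.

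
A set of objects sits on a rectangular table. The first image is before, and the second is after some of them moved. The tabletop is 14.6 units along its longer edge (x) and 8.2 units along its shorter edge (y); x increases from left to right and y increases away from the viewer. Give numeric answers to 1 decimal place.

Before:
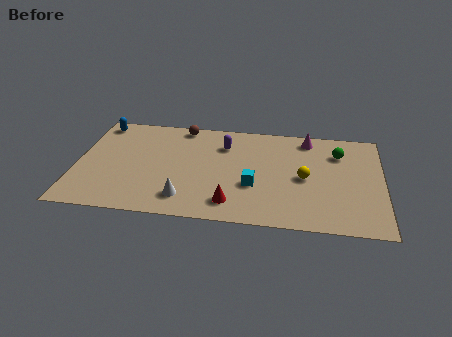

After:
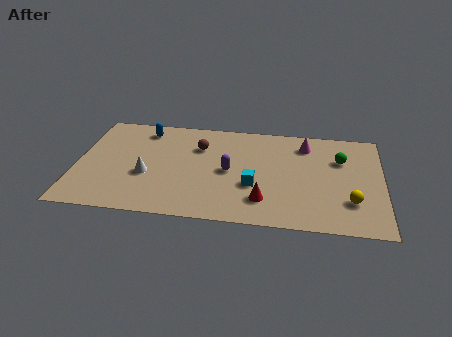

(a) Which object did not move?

the cyan cube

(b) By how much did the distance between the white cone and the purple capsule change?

-0.8

Before: roughly 4.8 units apart; after: 4.0. That's 0.8 units closer together.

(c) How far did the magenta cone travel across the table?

0.5

From (11.0, 7.1) to (10.9, 6.6), the magenta cone covered √(0.1² + 0.5²) ≈ 0.5 units.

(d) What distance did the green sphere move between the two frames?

0.5

The green sphere was near (12.5, 6.1) before and (12.6, 5.6) after, so it travelled √(0.1² + 0.5²) ≈ 0.5 units.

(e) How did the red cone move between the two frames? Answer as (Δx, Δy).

(1.5, 0.4)

The red cone started near (7.5, 1.5) and ended near (9.0, 1.9).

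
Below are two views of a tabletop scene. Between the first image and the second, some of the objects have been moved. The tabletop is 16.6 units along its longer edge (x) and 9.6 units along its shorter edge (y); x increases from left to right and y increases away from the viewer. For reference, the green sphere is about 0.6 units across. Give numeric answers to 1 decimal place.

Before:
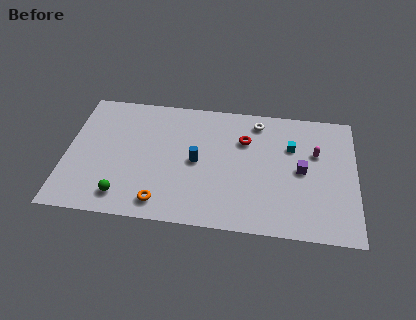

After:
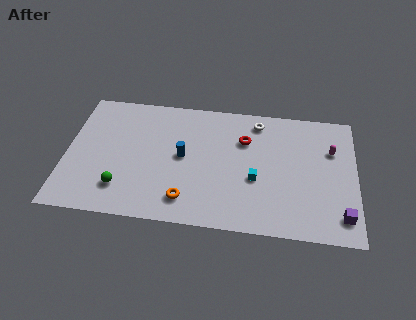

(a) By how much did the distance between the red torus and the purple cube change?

+3.7

They were about 3.8 units apart before and 7.5 after — 3.7 units further apart.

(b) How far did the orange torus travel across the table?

1.5

The orange torus was near (5.6, 1.4) before and (7.0, 1.8) after, so it travelled √(1.4² + 0.4²) ≈ 1.5 units.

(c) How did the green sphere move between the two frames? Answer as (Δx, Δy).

(-0.1, 0.6)

The green sphere was at about (3.4, 1.6) and moved to about (3.3, 2.2).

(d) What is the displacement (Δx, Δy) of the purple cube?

(2.3, -3.1)

The purple cube was at about (13.5, 4.8) and moved to about (15.8, 1.7).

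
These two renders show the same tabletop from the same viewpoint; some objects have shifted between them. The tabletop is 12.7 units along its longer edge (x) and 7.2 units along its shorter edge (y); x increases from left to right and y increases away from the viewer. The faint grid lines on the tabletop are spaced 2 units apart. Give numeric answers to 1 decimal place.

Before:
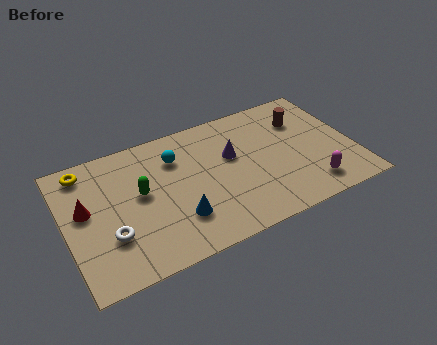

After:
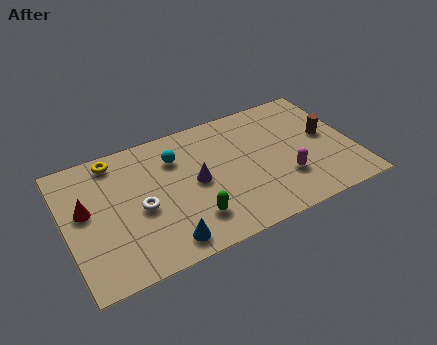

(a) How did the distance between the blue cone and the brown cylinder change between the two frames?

+1.3

The distance was about 6.8 in the first image and 8.1 in the second, so they moved 1.3 units further apart.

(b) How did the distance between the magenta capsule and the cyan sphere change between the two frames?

-1.3

The distance was about 6.8 in the first image and 5.5 in the second, so they moved 1.3 units closer together.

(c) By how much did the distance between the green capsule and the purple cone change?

-2.2

Before: roughly 4.1 units apart; after: 1.9. That's 2.2 units closer together.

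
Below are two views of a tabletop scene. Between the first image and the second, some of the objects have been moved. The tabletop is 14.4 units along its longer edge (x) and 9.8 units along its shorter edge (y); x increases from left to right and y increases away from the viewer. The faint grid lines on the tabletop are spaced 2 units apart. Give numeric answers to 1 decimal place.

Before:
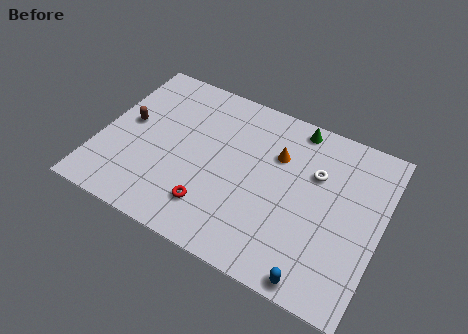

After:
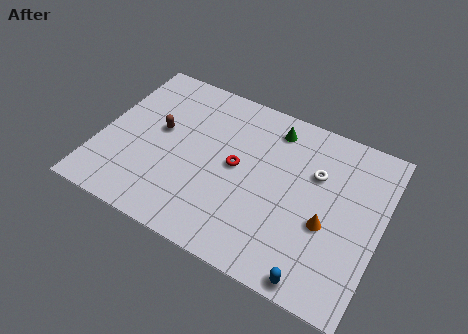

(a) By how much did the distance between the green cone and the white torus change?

+0.3

Before: roughly 2.6 units apart; after: 2.9. That's 0.3 units further apart.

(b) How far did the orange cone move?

4.0

The orange cone was near (8.9, 6.7) before and (11.8, 3.9) after, so it travelled √(2.9² + 2.8²) ≈ 4.0 units.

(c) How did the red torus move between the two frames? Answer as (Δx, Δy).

(0.9, 2.9)

The red torus started near (6.1, 2.2) and ended near (7.0, 5.1).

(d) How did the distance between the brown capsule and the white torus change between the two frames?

-1.6

They were about 9.7 units apart before and 8.1 after — 1.6 units closer together.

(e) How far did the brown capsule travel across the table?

1.6

The brown capsule moved from about (1.3, 5.3) to (2.9, 5.5), a distance of √(1.6² + 0.2²) ≈ 1.6.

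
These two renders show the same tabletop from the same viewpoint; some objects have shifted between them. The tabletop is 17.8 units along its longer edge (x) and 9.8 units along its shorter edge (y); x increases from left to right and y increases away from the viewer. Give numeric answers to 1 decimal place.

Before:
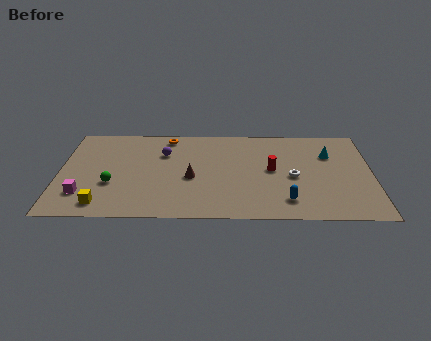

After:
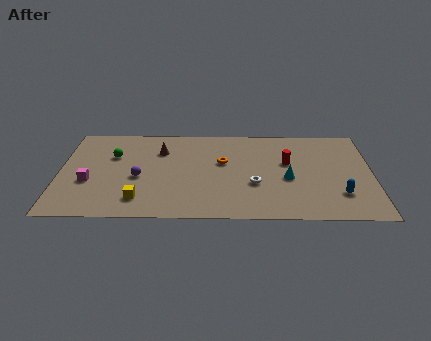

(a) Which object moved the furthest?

the orange torus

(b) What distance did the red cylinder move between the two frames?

1.2

From (12.1, 5.1) to (13.0, 5.9), the red cylinder covered √(0.9² + 0.8²) ≈ 1.2 units.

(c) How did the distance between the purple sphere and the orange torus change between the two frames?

+3.3

They were about 1.8 units apart before and 5.1 after — 3.3 units further apart.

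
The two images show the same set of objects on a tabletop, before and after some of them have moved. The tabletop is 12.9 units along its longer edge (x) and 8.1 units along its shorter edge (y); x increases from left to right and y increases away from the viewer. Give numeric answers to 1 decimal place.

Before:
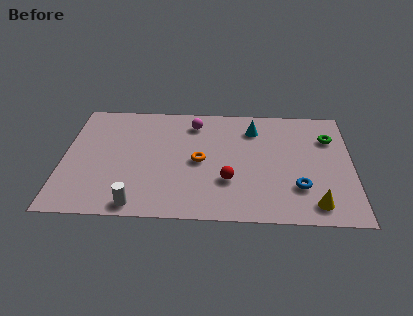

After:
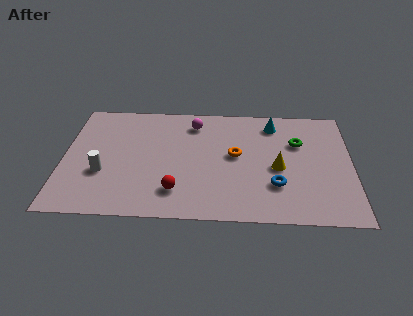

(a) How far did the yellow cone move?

2.9

The yellow cone moved from about (11.2, 1.2) to (9.6, 3.6), a distance of √(1.6² + 2.4²) ≈ 2.9.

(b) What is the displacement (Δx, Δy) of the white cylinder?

(-1.6, 2.1)

The white cylinder started near (3.4, 0.8) and ended near (1.8, 2.9).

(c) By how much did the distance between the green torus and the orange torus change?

-3.1

Before: roughly 6.1 units apart; after: 3.0. That's 3.1 units closer together.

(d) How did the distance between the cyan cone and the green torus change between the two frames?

-1.7

The distance was about 3.4 in the first image and 1.7 in the second, so they moved 1.7 units closer together.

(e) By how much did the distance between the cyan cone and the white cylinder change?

+1.0

They were about 7.5 units apart before and 8.5 after — 1.0 units further apart.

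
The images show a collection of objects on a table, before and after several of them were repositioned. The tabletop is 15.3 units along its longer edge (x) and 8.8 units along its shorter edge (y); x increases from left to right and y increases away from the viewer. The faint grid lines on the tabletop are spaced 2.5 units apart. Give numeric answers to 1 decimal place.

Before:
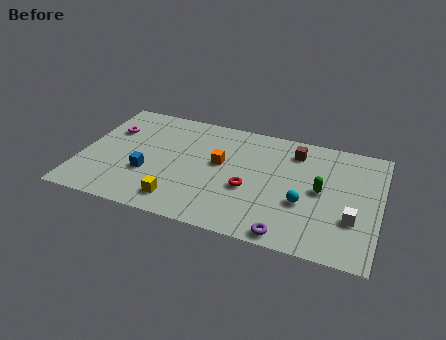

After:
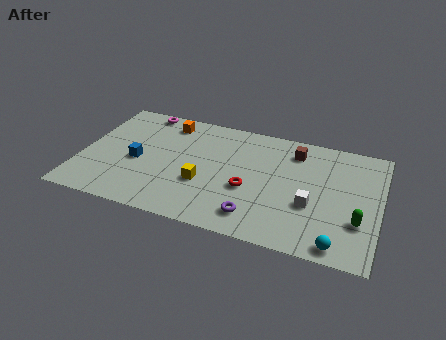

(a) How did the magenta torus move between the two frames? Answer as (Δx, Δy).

(1.4, 2.0)

From the two frames, the magenta torus sits at roughly (1.3, 6.0) before and (2.7, 8.0) after.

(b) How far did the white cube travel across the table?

2.1

The white cube moved from about (14.0, 2.9) to (11.9, 3.3), a distance of √(2.1² + 0.4²) ≈ 2.1.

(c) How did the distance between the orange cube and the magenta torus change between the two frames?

-4.4

The distance was about 5.9 in the first image and 1.5 in the second, so they moved 4.4 units closer together.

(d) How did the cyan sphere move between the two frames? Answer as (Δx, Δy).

(1.9, -2.4)

The cyan sphere was at about (11.5, 3.3) and moved to about (13.4, 0.9).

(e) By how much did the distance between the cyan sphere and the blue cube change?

+2.9

Before: roughly 8.0 units apart; after: 10.9. That's 2.9 units further apart.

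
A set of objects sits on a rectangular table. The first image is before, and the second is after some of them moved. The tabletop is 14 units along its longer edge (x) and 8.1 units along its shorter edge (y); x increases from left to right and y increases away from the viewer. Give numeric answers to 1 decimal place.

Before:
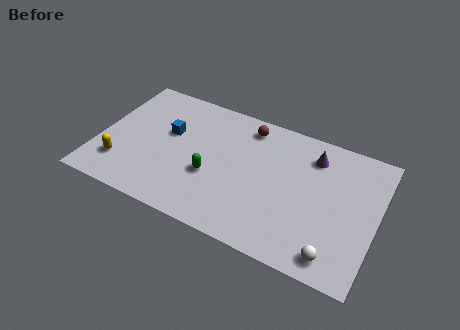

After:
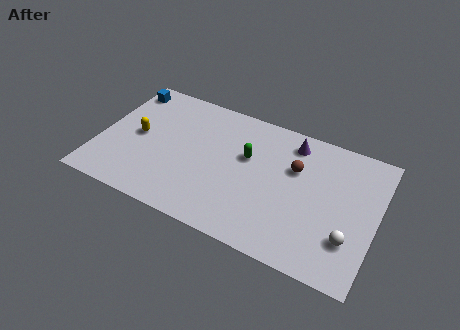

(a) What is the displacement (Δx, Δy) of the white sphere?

(0.6, 1.2)

From the two frames, the white sphere sits at roughly (12.2, 1.1) before and (12.8, 2.3) after.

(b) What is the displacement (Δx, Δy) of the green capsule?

(1.6, 1.9)

The green capsule was at about (5.8, 3.1) and moved to about (7.4, 5.0).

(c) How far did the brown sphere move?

3.1

The brown sphere moved from about (7.2, 6.9) to (9.8, 5.3), a distance of √(2.6² + 1.6²) ≈ 3.1.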